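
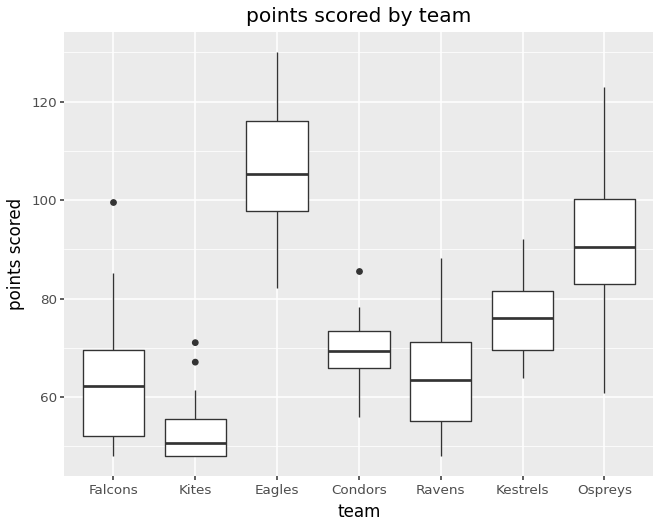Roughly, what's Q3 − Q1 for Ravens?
Q3 ≈ 70, Q1 ≈ 55; IQR ≈ 15.

≈ 15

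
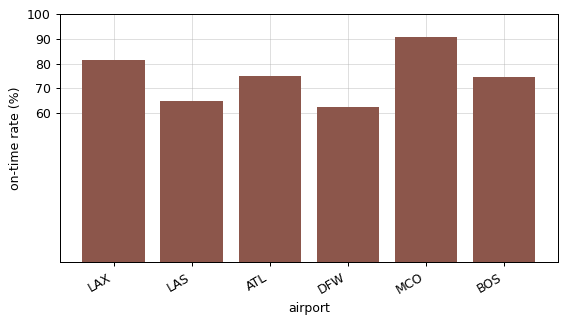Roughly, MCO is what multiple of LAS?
MCO ≈ 90, LAS ≈ 70; 90/70 ≈ 1.29.

≈ 1.29×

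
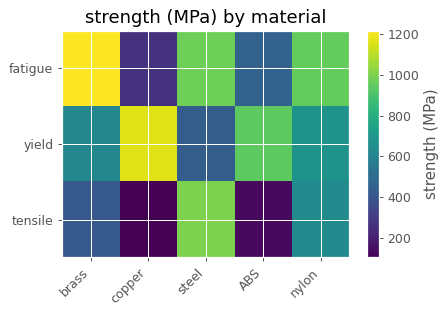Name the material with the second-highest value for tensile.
nylon

Top 3 for tensile: steel ≈ 1000, nylon ≈ 600, brass ≈ 400.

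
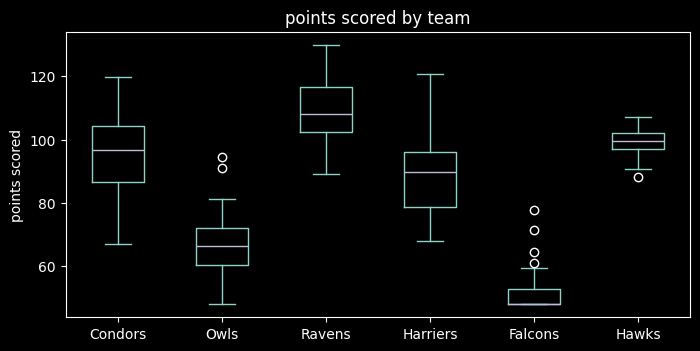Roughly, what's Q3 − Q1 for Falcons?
Q3 ≈ 55, Q1 ≈ 50; IQR ≈ 5.

≈ 5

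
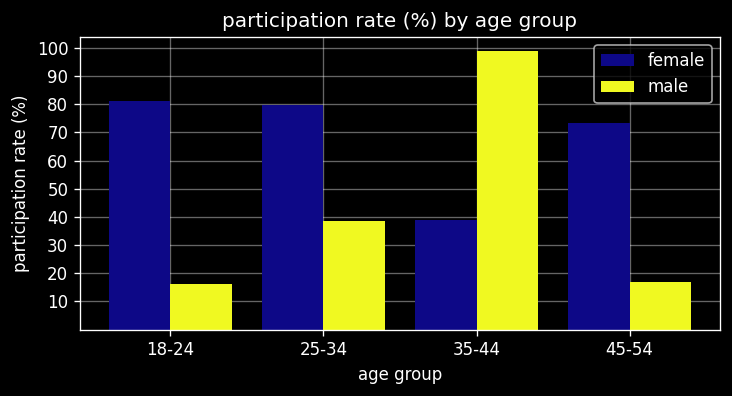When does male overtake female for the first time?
25-34: male ≈ 40 vs female ≈ 80 (not yet); 35-44: male ≈ 100 vs female ≈ 40 (first crossover).

35-44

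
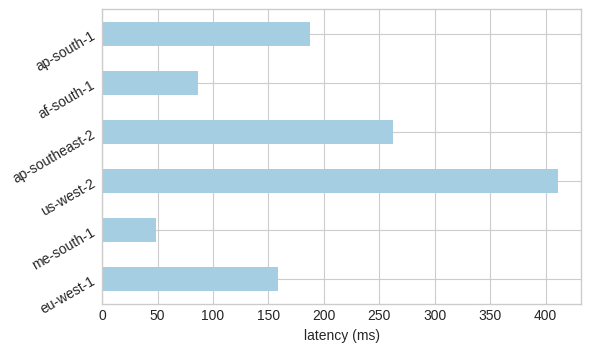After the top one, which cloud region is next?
Top 3: us-west-2 ≈ 400, ap-southeast-2 ≈ 250, ap-south-1 ≈ 200.

ap-southeast-2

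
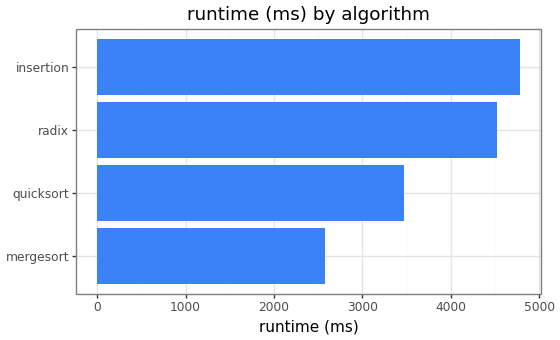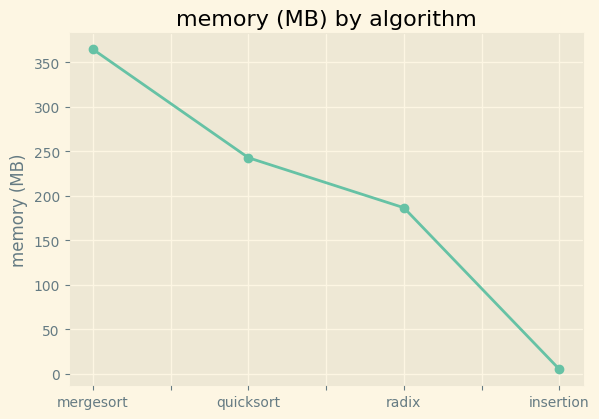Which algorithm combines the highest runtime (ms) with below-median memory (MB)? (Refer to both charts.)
insertion

Chart 2 median memory (MB) ≈ 200; below-median algorithms: radix, insertion. Among those, insertion has the highest runtime (ms) (≈ 5000).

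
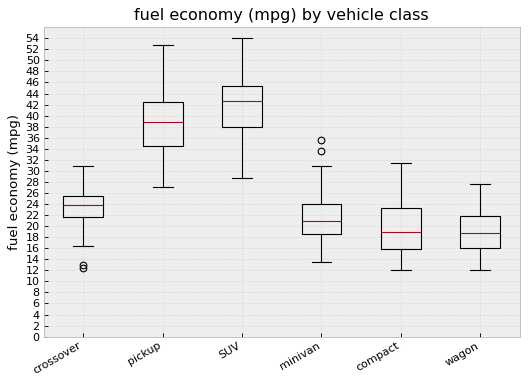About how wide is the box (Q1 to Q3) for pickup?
Q3 ≈ 42, Q1 ≈ 34; IQR ≈ 8.

≈ 8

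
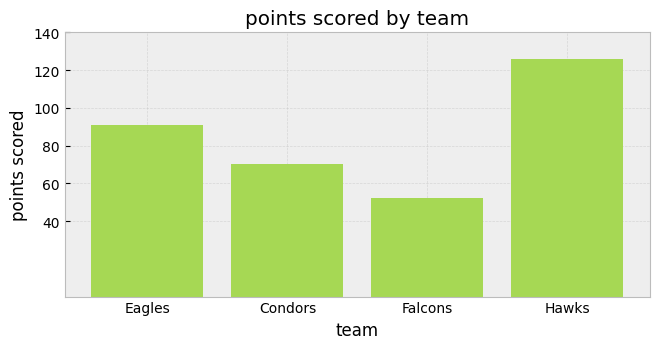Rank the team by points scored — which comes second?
Eagles

Top 3: Hawks ≈ 120, Eagles ≈ 100, Condors ≈ 80.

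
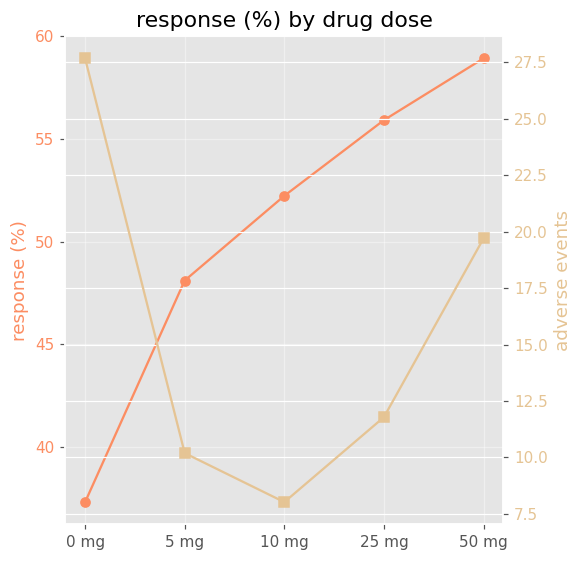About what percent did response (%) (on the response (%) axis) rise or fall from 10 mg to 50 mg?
10 mg ≈ 52, 50 mg ≈ 58; (58 − 52) / 52 ≈ +11.5%.

≈ +11.5%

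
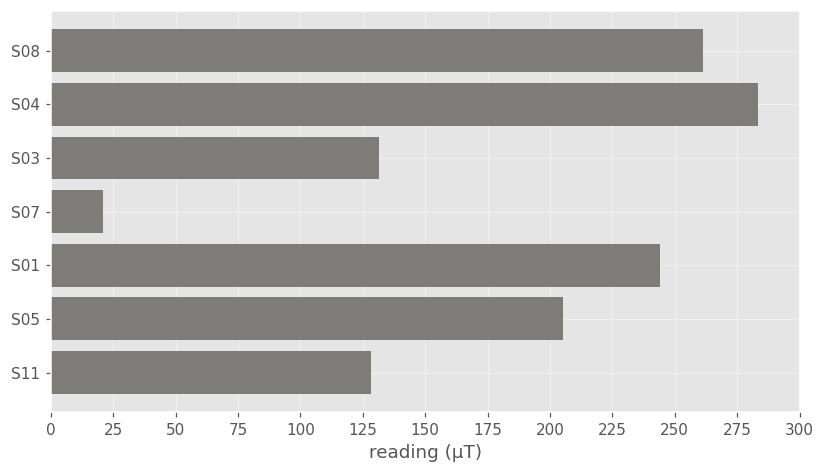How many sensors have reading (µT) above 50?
Above 50: S08, S04, S03, S01, S05, S11.

6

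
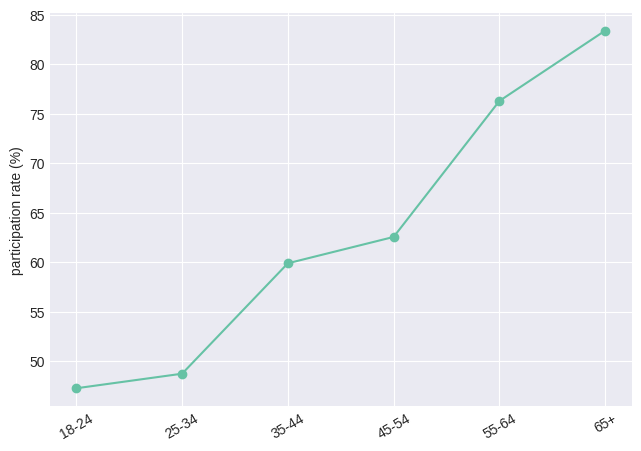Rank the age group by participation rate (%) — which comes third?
45-54

Top 4: 65+ ≈ 85, 55-64 ≈ 75, 45-54 ≈ 65, 35-44 ≈ 60.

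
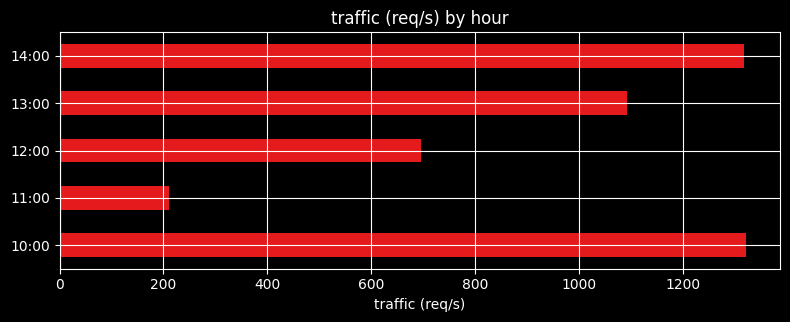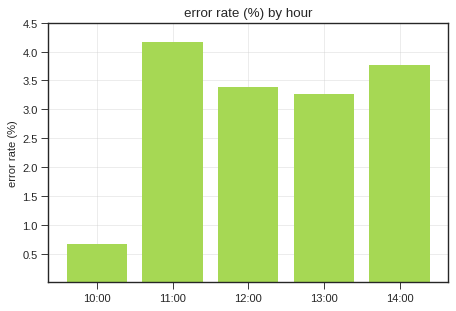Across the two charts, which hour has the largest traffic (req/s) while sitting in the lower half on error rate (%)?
Chart 2 median error rate (%) ≈ 3.5; below-median hours: 10:00, 13:00. Among those, 10:00 has the highest traffic (req/s) (≈ 1400).

10:00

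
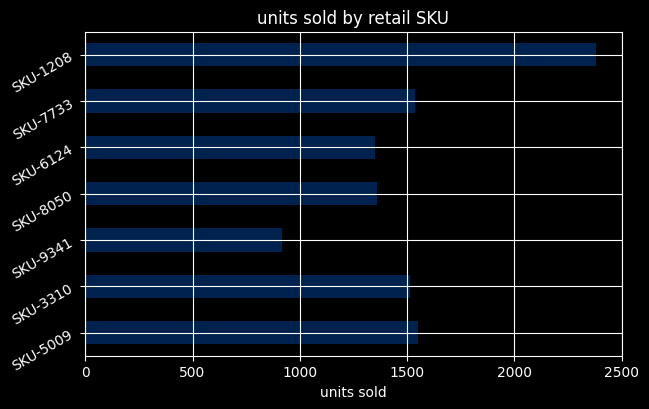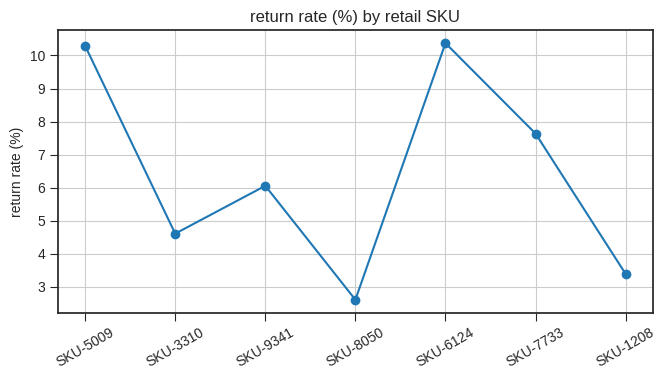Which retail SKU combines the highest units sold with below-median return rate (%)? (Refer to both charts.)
Chart 2 median return rate (%) ≈ 6; below-median retail SKUs: SKU-3310, SKU-8050, SKU-1208. Among those, SKU-1208 has the highest units sold (≈ 2500).

SKU-1208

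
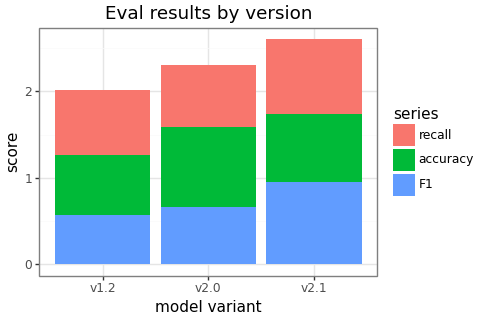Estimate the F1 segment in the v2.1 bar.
F1 top ≈ 1.0, bottom ≈ 0.0; segment ≈ 1.0.

≈ 1.0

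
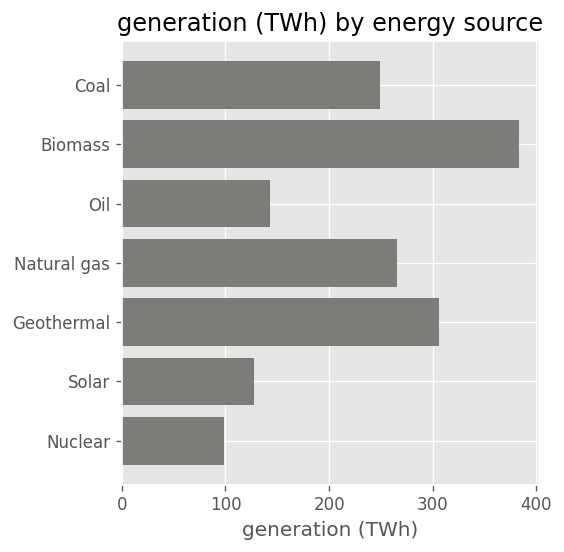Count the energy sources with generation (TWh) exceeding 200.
Above 200: Coal, Biomass, Natural gas, Geothermal.

4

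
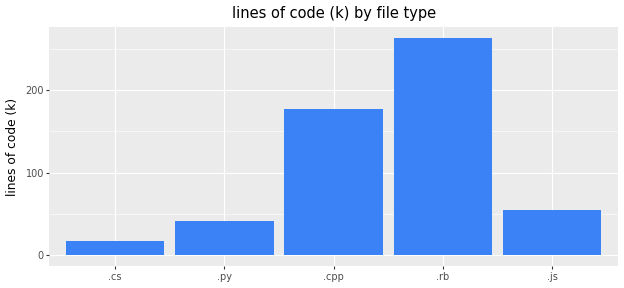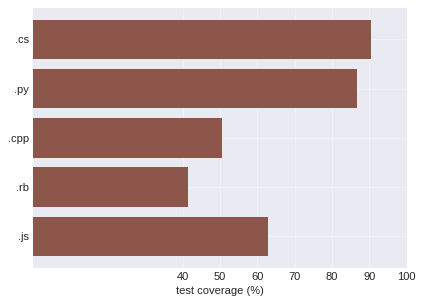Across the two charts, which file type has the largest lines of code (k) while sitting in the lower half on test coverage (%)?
Chart 2 median test coverage (%) ≈ 60; below-median file types: .cpp, .rb. Among those, .rb has the highest lines of code (k) (≈ 275).

.rb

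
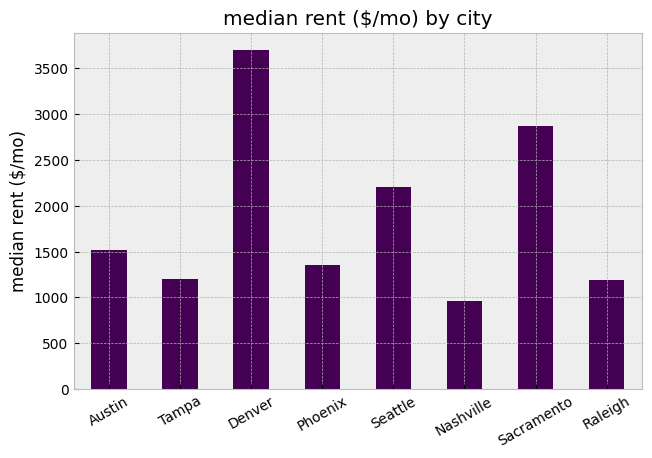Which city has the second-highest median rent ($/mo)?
Sacramento

Top 3: Denver ≈ 3500, Sacramento ≈ 3000, Seattle ≈ 2000.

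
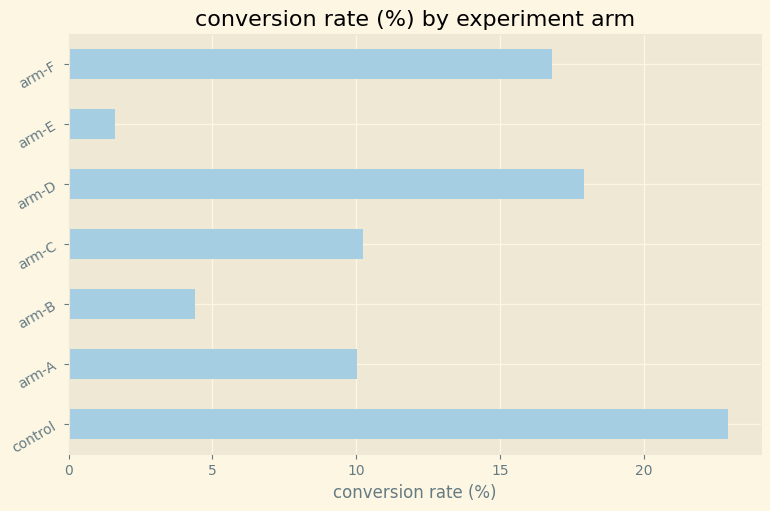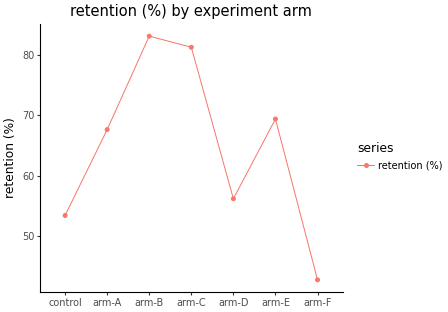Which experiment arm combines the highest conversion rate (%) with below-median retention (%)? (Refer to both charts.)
Chart 2 median retention (%) ≈ 70; below-median experiment arms: control, arm-D, arm-F. Among those, control has the highest conversion rate (%) (≈ 25).

control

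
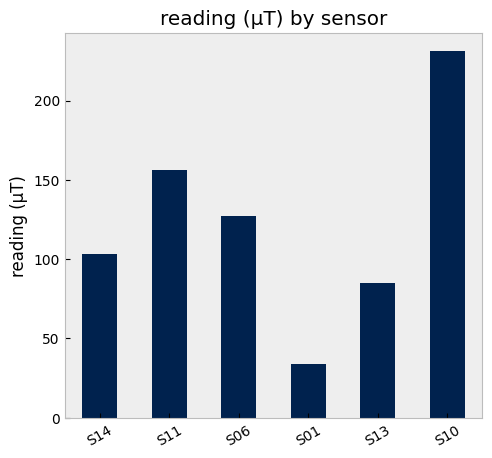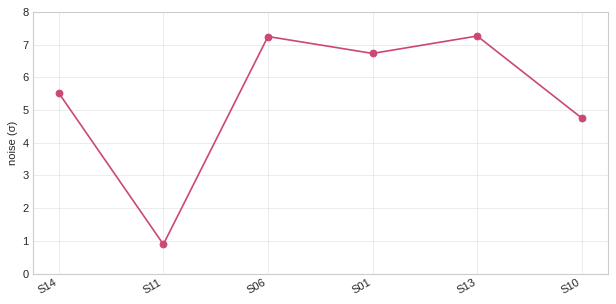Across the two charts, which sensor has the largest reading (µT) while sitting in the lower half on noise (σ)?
Chart 2 median noise (σ) ≈ 6; below-median sensors: S14, S11, S10. Among those, S10 has the highest reading (µT) (≈ 225).

S10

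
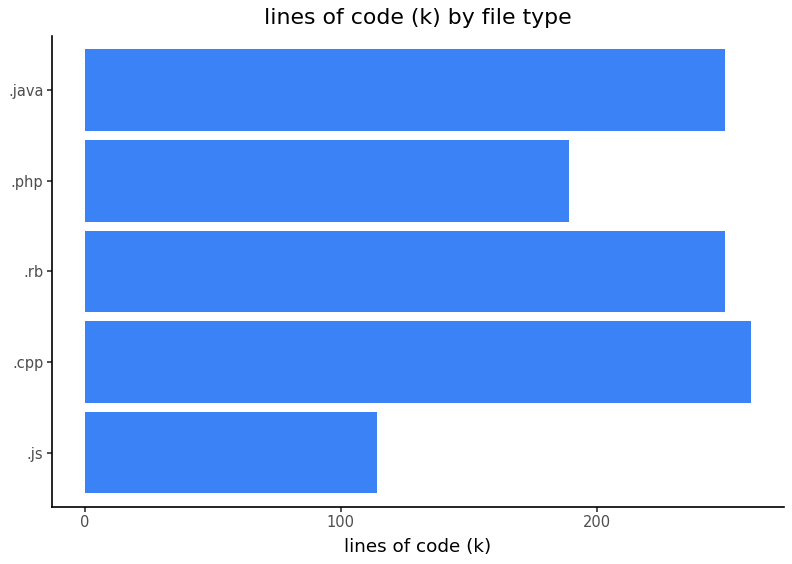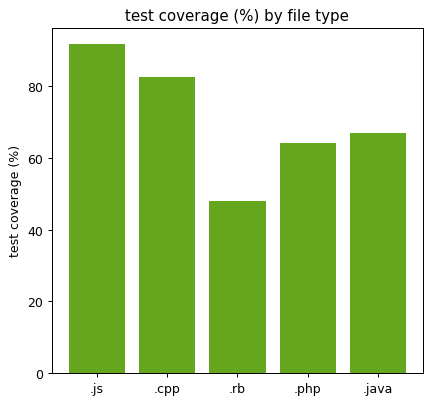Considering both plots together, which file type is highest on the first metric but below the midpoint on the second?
Chart 2 median test coverage (%) ≈ 70; below-median file types: .rb, .php. Among those, .rb has the highest lines of code (k) (≈ 250).

.rb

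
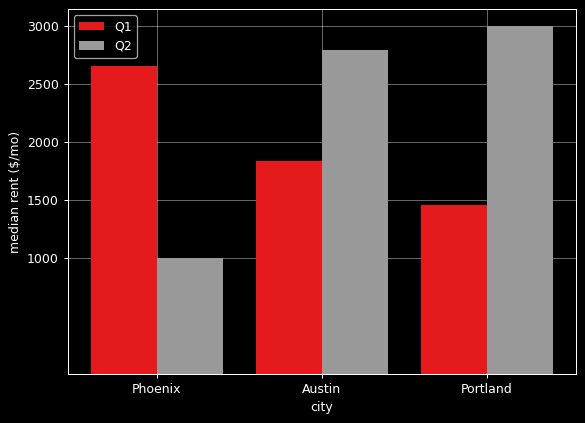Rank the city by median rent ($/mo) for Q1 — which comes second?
Austin

Top 3 for Q1: Phoenix ≈ 2500, Austin ≈ 2000, Portland ≈ 1500.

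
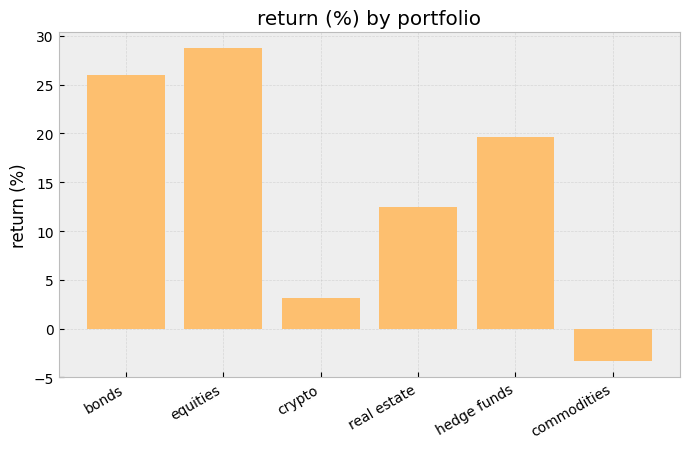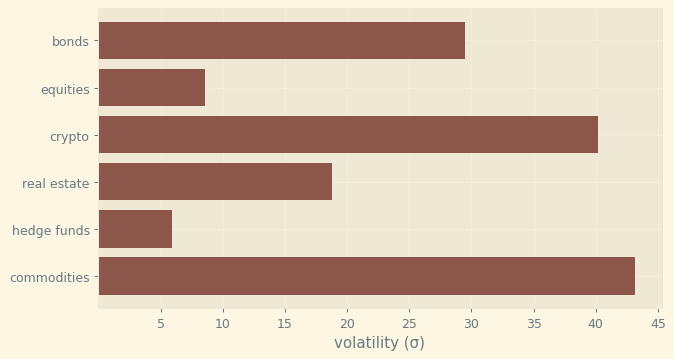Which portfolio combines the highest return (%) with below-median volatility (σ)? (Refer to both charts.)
equities

Chart 2 median volatility (σ) ≈ 25; below-median portfolios: equities, real estate, hedge funds. Among those, equities has the highest return (%) (≈ 30).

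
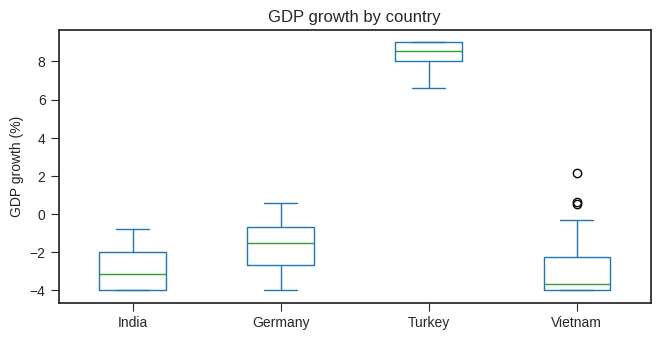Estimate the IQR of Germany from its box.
≈ 2

Q3 ≈ 0, Q1 ≈ -2; IQR ≈ 2.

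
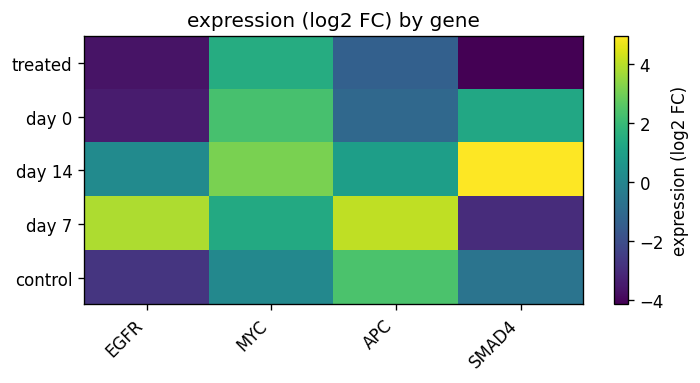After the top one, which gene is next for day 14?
Top 3 for day 14: SMAD4 ≈ 5, MYC ≈ 3, APC ≈ 1.

MYC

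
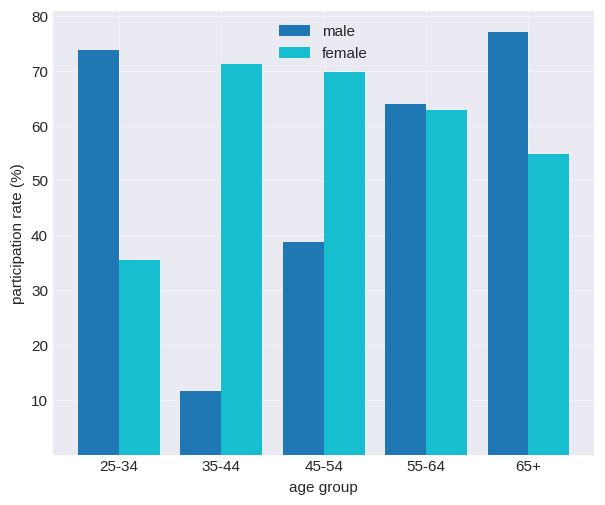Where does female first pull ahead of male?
25-34: female ≈ 40 vs male ≈ 70 (not yet); 35-44: female ≈ 70 vs male ≈ 10 (first crossover).

35-44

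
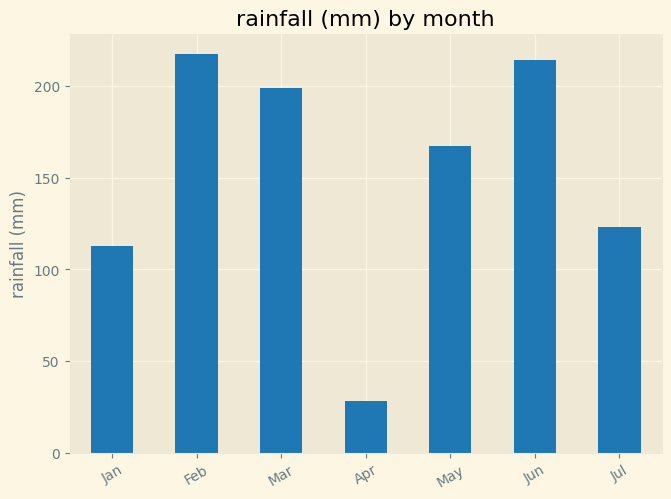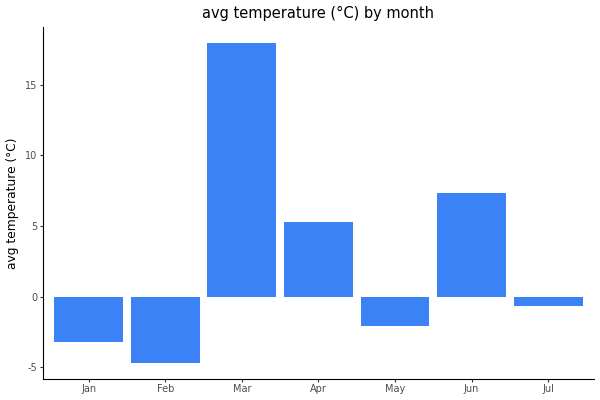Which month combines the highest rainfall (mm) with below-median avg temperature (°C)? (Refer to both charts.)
Chart 2 median avg temperature (°C) ≈ 0; below-median months: Jan, Feb, May. Among those, Feb has the highest rainfall (mm) (≈ 220).

Feb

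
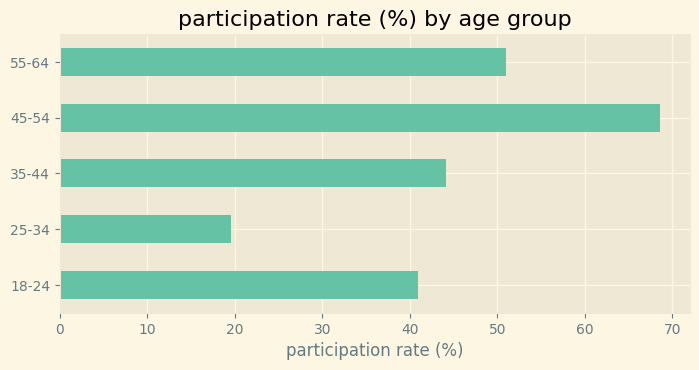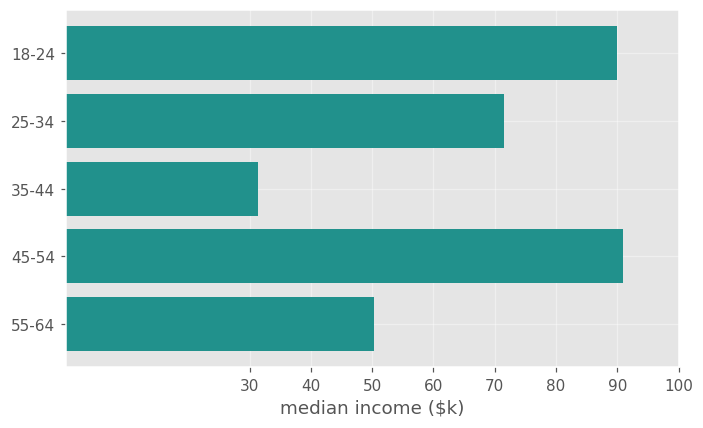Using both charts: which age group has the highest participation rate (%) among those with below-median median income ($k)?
55-64

Chart 2 median median income ($k) ≈ 70; below-median age groups: 35-44, 55-64. Among those, 55-64 has the highest participation rate (%) (≈ 50).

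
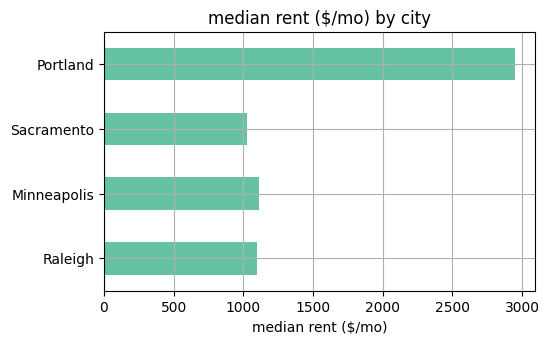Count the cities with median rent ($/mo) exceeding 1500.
Above 1500: Portland.

1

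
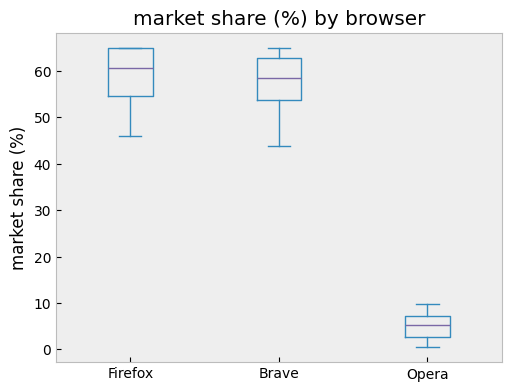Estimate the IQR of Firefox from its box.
Q3 ≈ 65, Q1 ≈ 55; IQR ≈ 10.

≈ 10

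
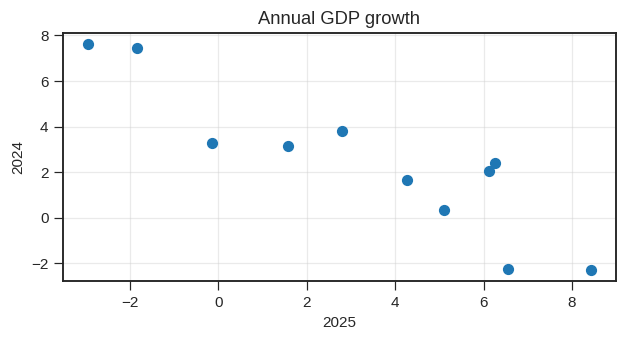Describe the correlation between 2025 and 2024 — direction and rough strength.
Points are negatively correlated; strong (|r| ≈ 0.9).

negative, strong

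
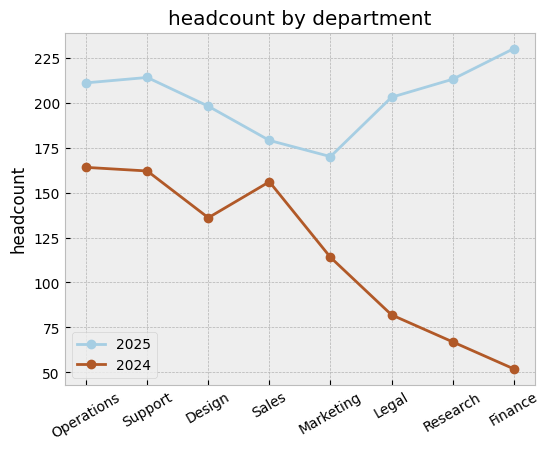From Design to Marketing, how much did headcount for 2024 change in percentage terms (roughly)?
Design ≈ 140, Marketing ≈ 120; (120 − 140) / 140 ≈ -14.3%.

≈ -14.3%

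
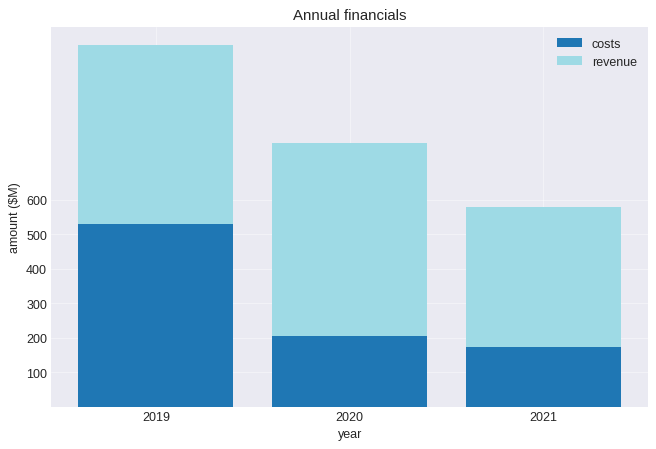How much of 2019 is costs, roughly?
≈ 500

costs top ≈ 500, bottom ≈ 0; segment ≈ 500.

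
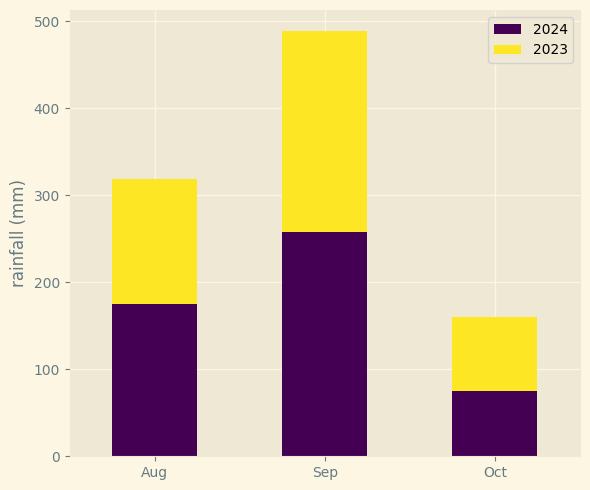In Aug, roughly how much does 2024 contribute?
≈ 200

2024 top ≈ 200, bottom ≈ 0; segment ≈ 200.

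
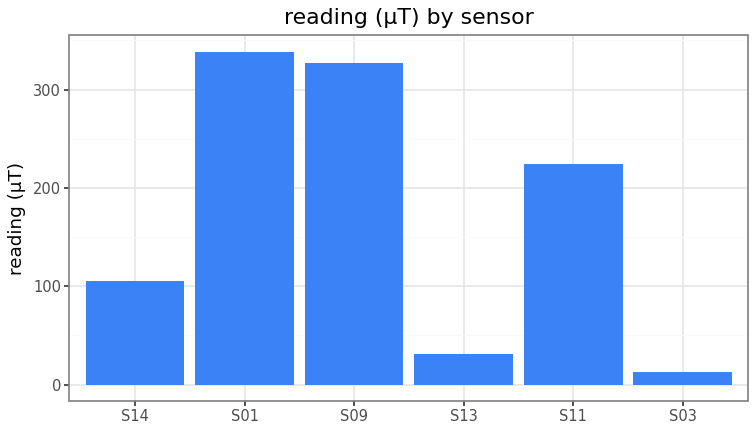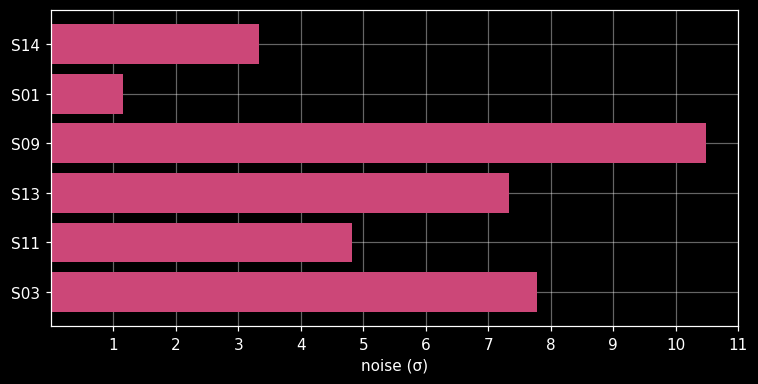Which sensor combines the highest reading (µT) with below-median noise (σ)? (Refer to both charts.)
S01

Chart 2 median noise (σ) ≈ 6; below-median sensors: S14, S01, S11. Among those, S01 has the highest reading (µT) (≈ 350).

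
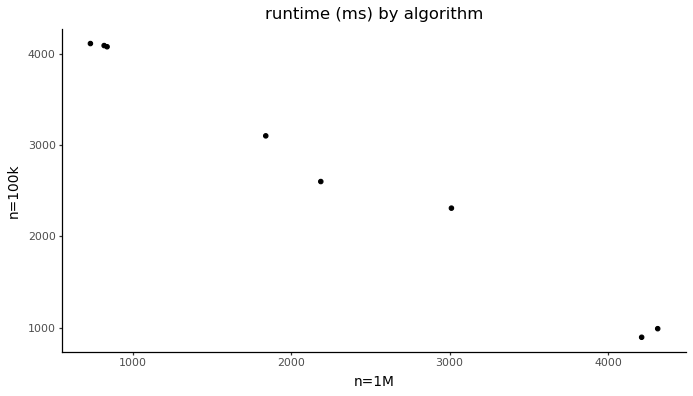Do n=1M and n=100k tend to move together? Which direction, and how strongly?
negative, strong

Points are negatively correlated; strong (|r| ≈ 1.0).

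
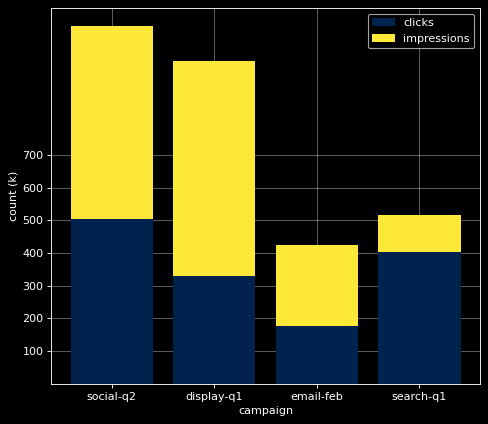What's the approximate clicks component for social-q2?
≈ 500

clicks top ≈ 500, bottom ≈ 0; segment ≈ 500.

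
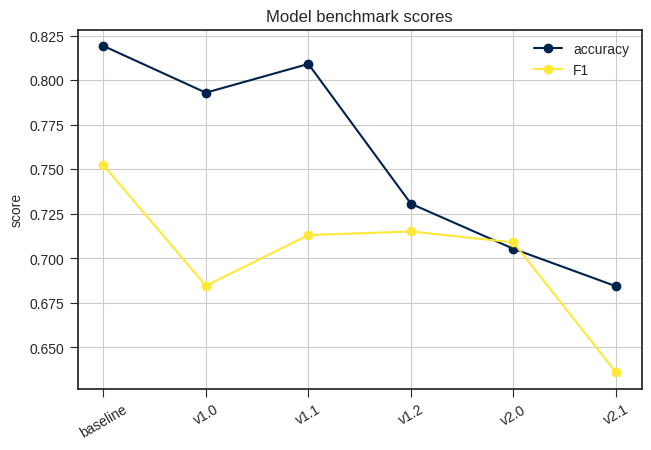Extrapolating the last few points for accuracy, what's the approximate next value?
≈ 0.65

Last three: 0.74, 0.70, 0.68 → slope ≈ -0.03/step → next ≈ 0.65.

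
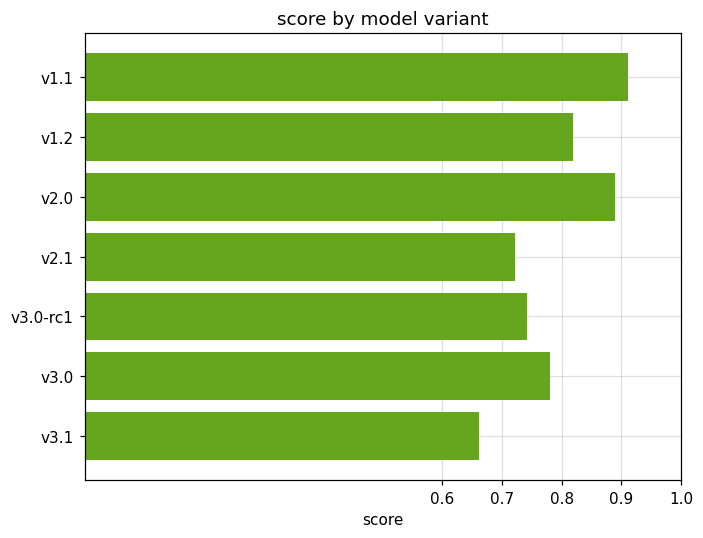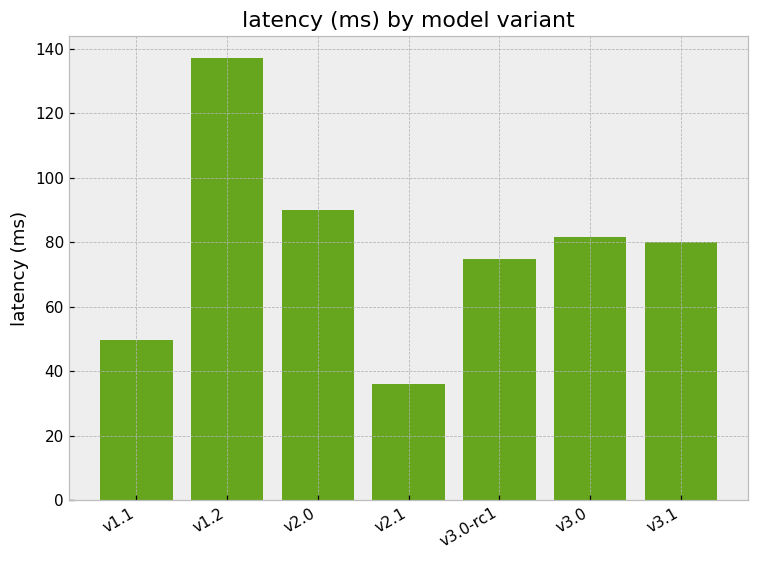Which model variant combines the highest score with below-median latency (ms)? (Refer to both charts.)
Chart 2 median latency (ms) ≈ 80; below-median model variants: v1.1, v2.1, v3.0-rc1. Among those, v1.1 has the highest score (≈ 0.9).

v1.1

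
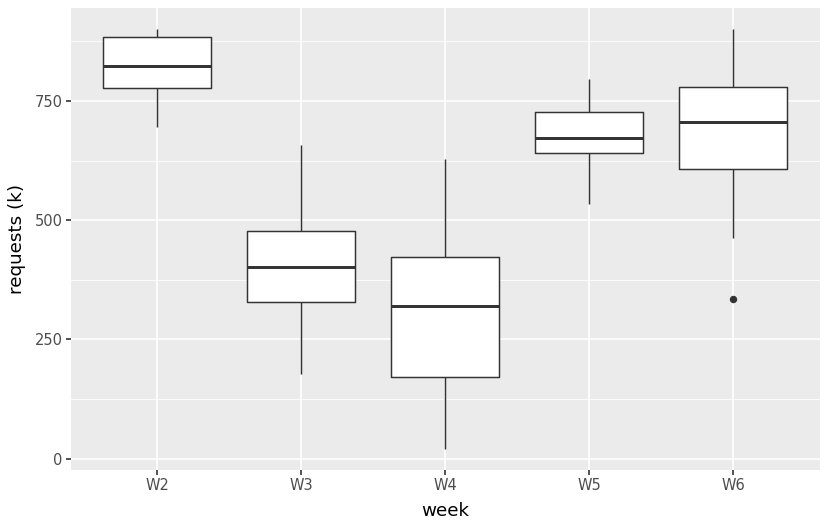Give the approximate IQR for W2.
≈ 100

Q3 ≈ 900, Q1 ≈ 800; IQR ≈ 100.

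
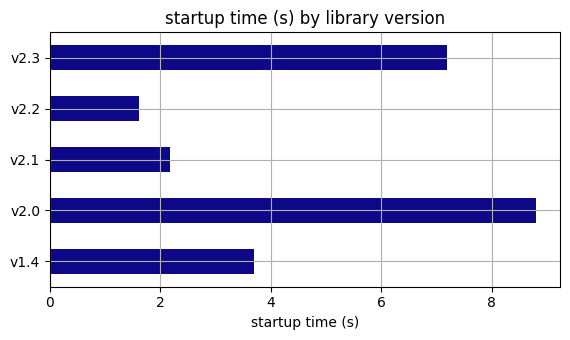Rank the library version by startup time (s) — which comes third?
v1.4

Top 4: v2.0 ≈ 9, v2.3 ≈ 7, v1.4 ≈ 4, v2.1 ≈ 2.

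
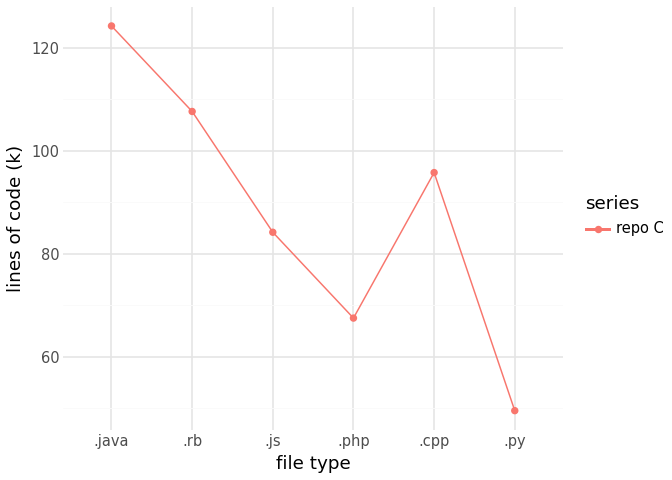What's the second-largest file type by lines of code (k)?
Top 3: .java ≈ 120, .rb ≈ 110, .cpp ≈ 100.

.rb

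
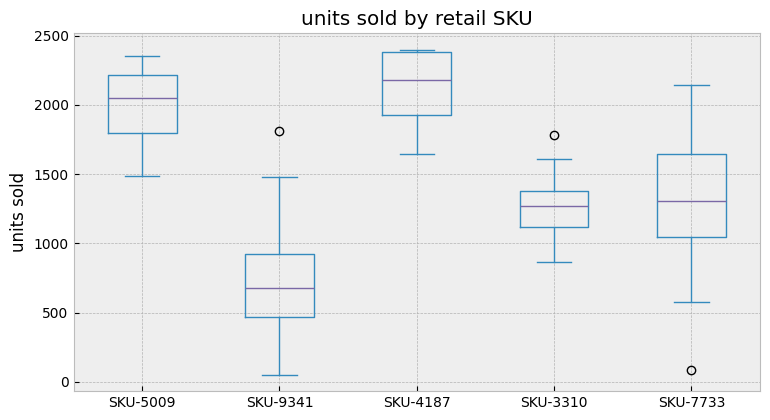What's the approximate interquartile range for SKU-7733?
Q3 ≈ 1600, Q1 ≈ 1000; IQR ≈ 600.

≈ 600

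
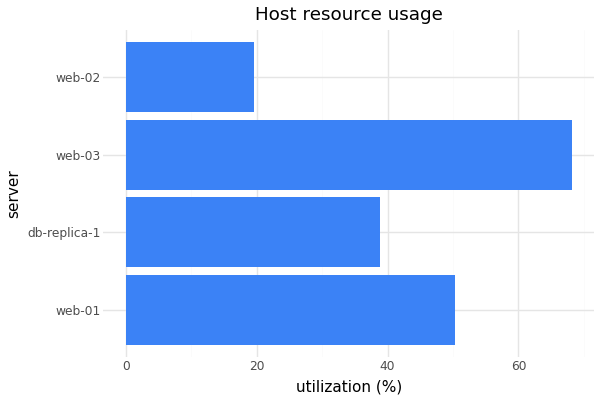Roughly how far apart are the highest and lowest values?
≈ 50

Max web-03 ≈ 70, min web-02 ≈ 20; range ≈ 50.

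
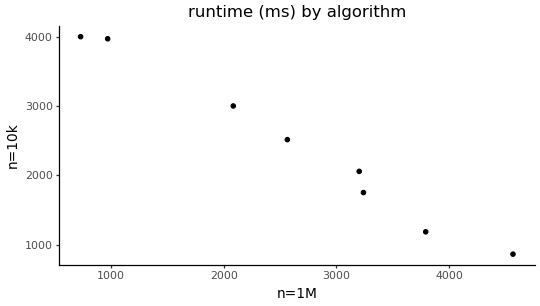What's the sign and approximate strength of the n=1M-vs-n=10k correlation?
Points are negatively correlated; strong (|r| ≈ 1.0).

negative, strong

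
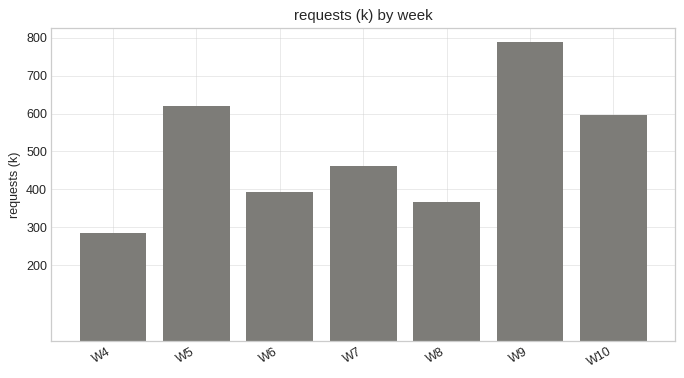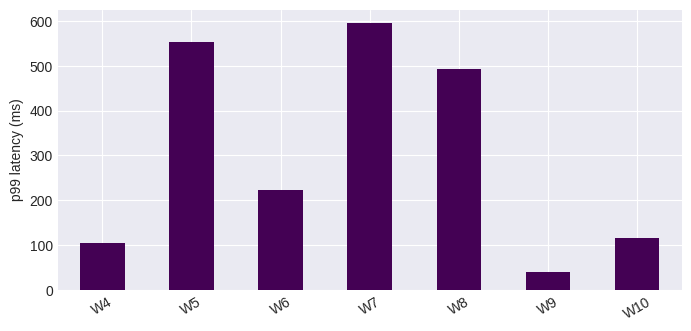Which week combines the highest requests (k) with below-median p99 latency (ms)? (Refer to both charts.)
Chart 2 median p99 latency (ms) ≈ 200; below-median weeks: W4, W9, W10. Among those, W9 has the highest requests (k) (≈ 800).

W9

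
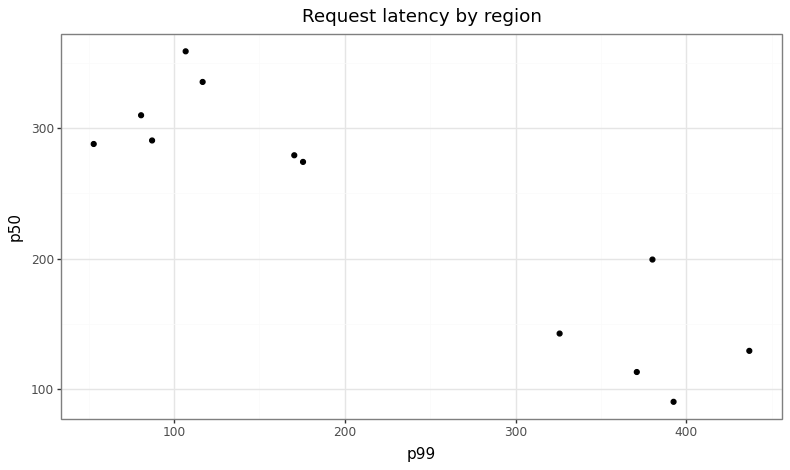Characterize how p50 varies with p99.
Points are negatively correlated; strong (|r| ≈ 0.9).

negative, strong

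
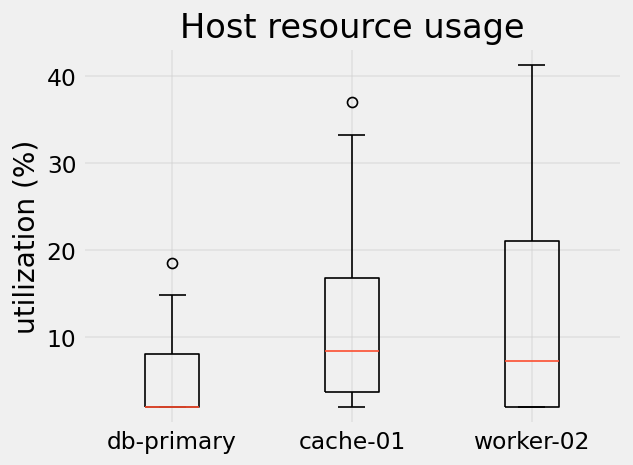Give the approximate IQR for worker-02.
Q3 ≈ 21, Q1 ≈ 2; IQR ≈ 19.

≈ 19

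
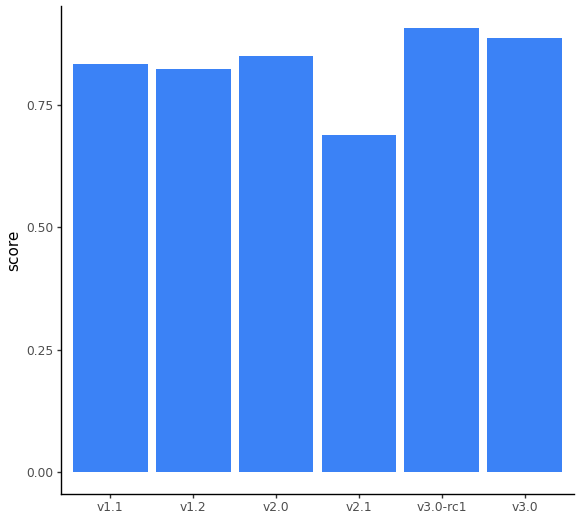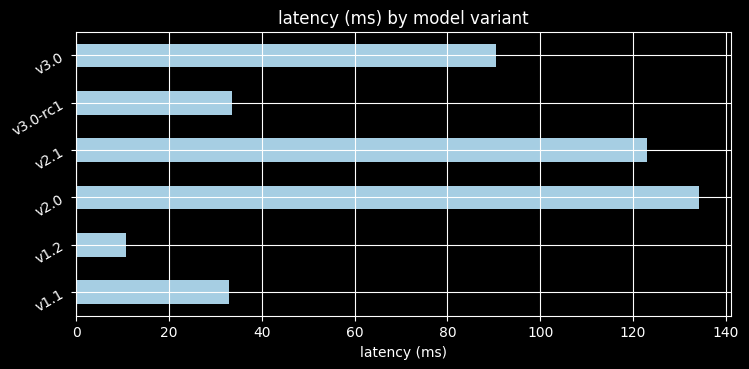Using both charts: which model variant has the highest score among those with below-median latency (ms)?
v3.0-rc1

Chart 2 median latency (ms) ≈ 60; below-median model variants: v1.1, v1.2, v3.0-rc1. Among those, v3.0-rc1 has the highest score (≈ 0.9).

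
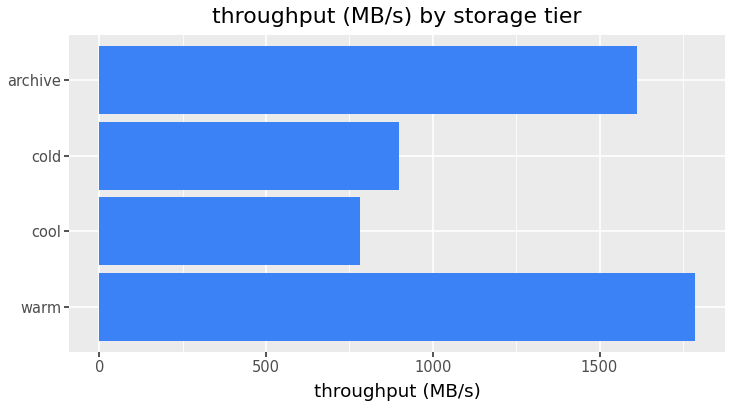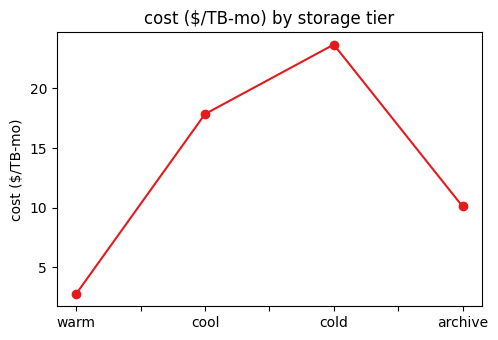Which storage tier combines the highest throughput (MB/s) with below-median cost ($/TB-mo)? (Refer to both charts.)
warm

Chart 2 median cost ($/TB-mo) ≈ 15; below-median storage tiers: warm, archive. Among those, warm has the highest throughput (MB/s) (≈ 1800).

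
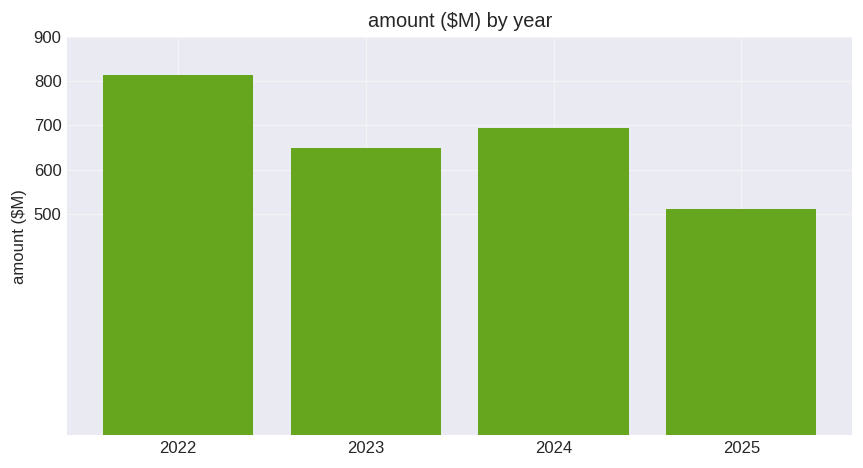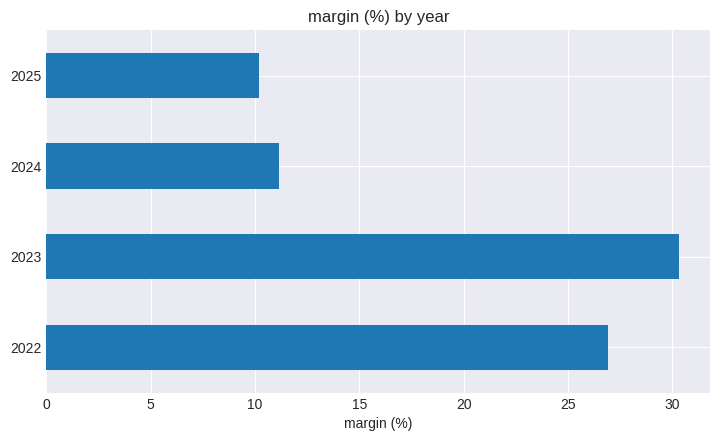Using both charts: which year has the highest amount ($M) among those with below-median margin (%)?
2024

Chart 2 median margin (%) ≈ 20; below-median years: 2024, 2025. Among those, 2024 has the highest amount ($M) (≈ 700).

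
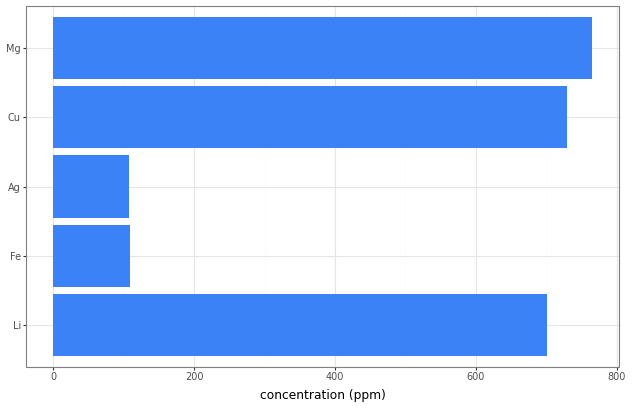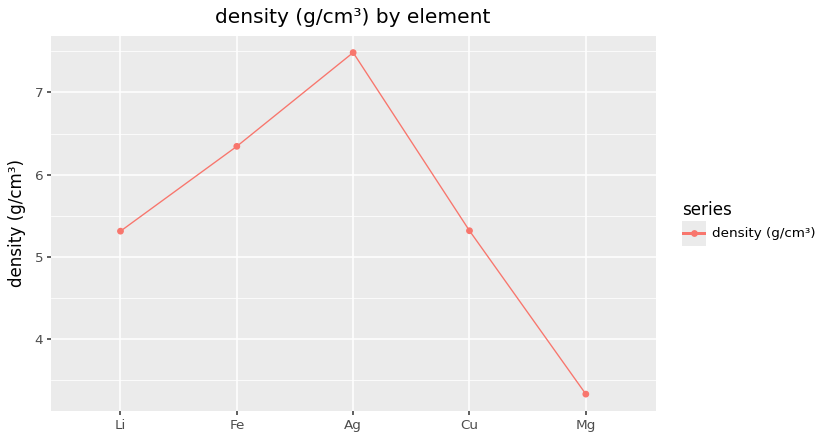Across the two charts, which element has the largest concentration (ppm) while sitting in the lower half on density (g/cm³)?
Mg

Chart 2 median density (g/cm³) ≈ 5; below-median elements: Li, Mg. Among those, Mg has the highest concentration (ppm) (≈ 800).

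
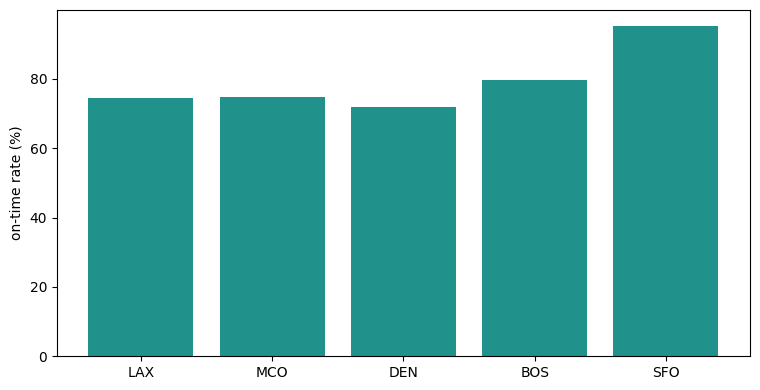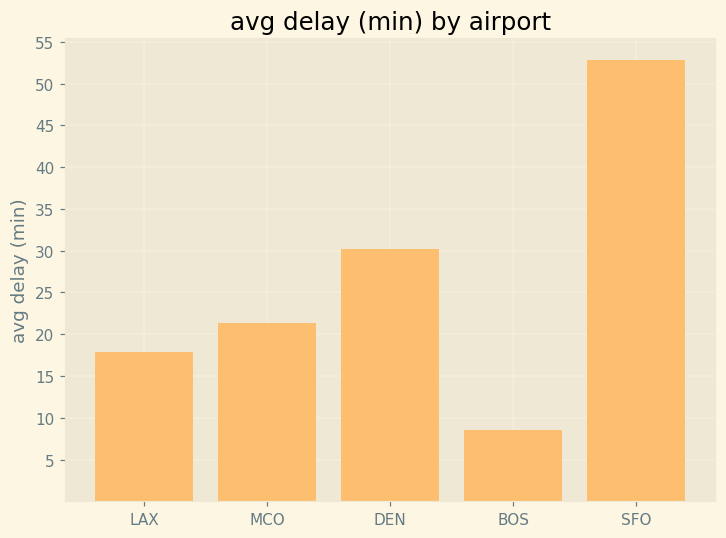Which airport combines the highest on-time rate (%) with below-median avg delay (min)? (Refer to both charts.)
BOS

Chart 2 median avg delay (min) ≈ 20; below-median airports: LAX, BOS. Among those, BOS has the highest on-time rate (%) (≈ 80).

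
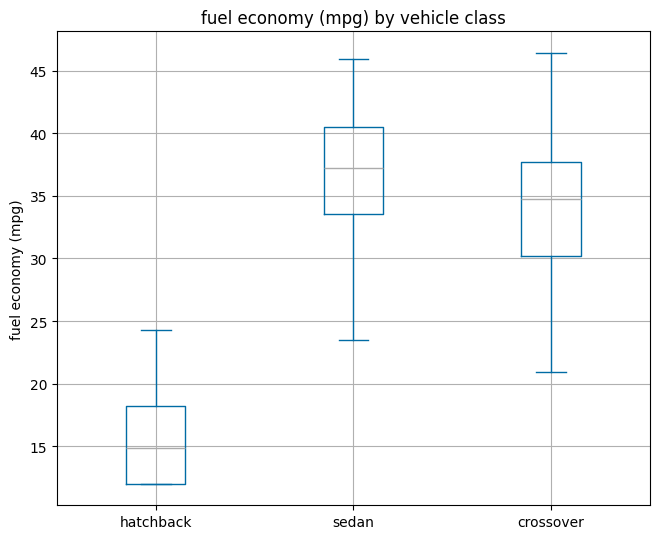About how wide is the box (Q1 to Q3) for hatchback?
≈ 6

Q3 ≈ 18, Q1 ≈ 12; IQR ≈ 6.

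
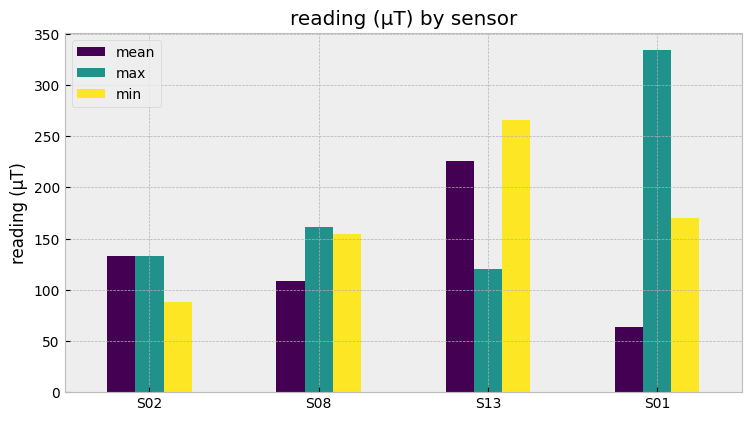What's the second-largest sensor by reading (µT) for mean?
Top 3 for mean: S13 ≈ 250, S02 ≈ 150, S08 ≈ 100.

S02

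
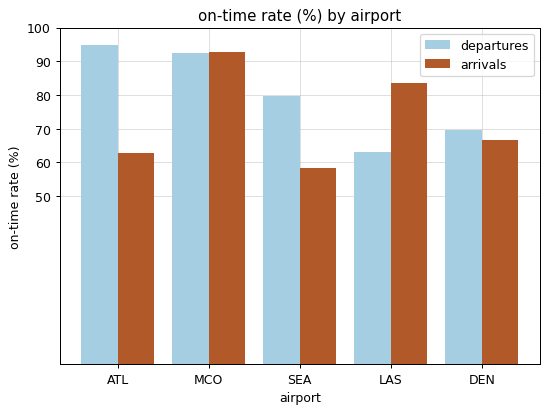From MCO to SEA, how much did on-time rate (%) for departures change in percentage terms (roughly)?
≈ -11.1%

MCO ≈ 90, SEA ≈ 80; (80 − 90) / 90 ≈ -11.1%.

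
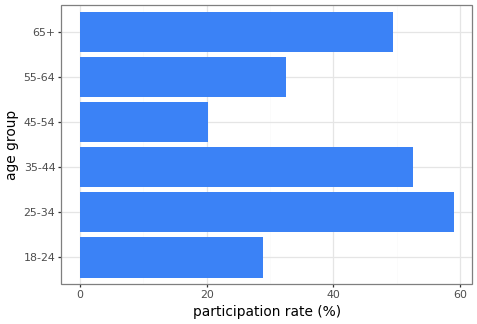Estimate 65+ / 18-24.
65+ ≈ 50, 18-24 ≈ 30; 50/30 ≈ 1.67.

≈ 1.67×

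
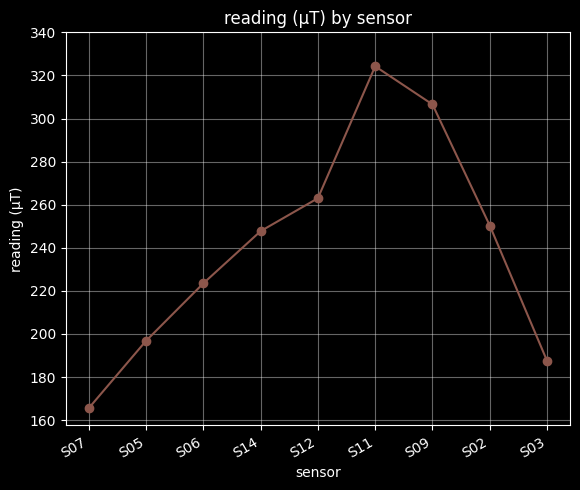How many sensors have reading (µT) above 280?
2

Above 280: S11, S09.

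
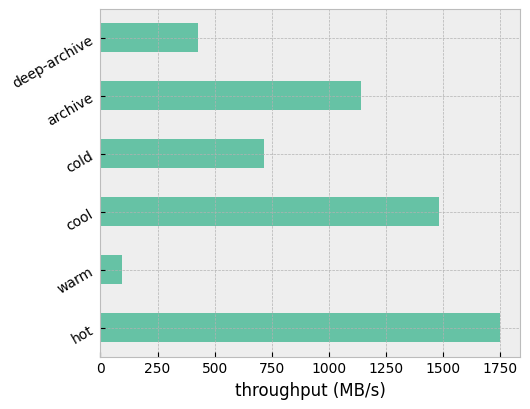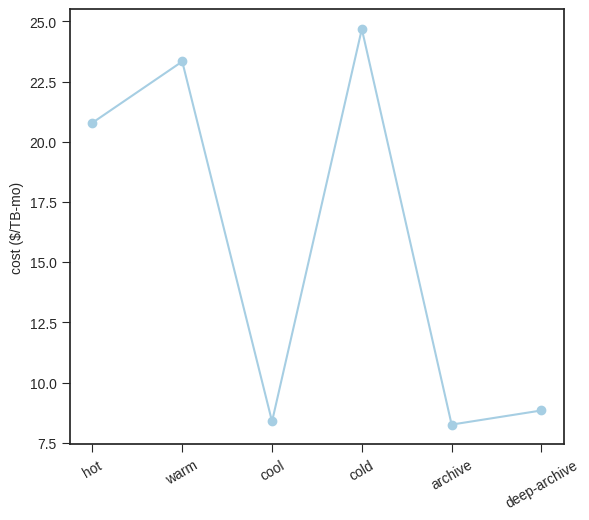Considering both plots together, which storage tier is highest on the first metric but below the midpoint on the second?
Chart 2 median cost ($/TB-mo) ≈ 15; below-median storage tiers: cool, archive, deep-archive. Among those, cool has the highest throughput (MB/s) (≈ 1400).

cool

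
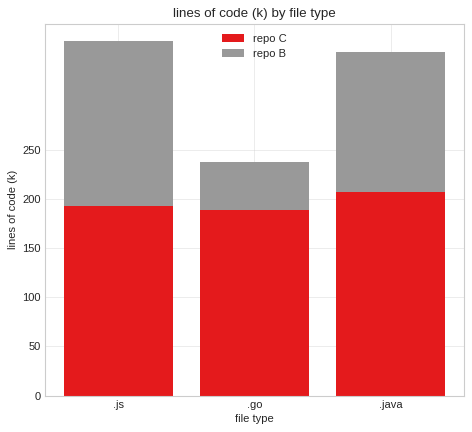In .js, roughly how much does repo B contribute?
≈ 150

repo B top ≈ 350, bottom ≈ 200; segment ≈ 150.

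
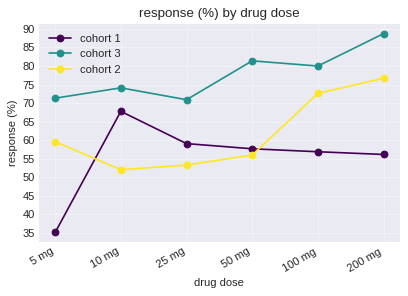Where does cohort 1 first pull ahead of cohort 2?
10 mg

5 mg: cohort 1 ≈ 35 vs cohort 2 ≈ 60 (not yet); 10 mg: cohort 1 ≈ 70 vs cohort 2 ≈ 50 (first crossover).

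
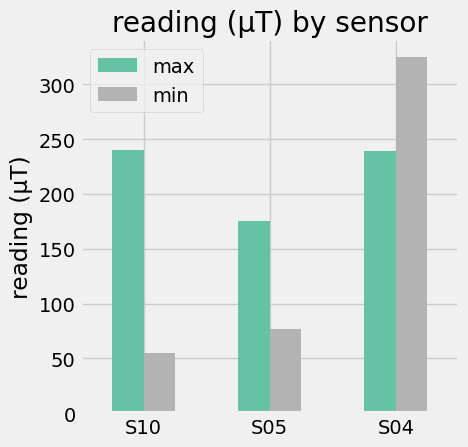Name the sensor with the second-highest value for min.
Top 3 for min: S04 ≈ 300, S05 ≈ 100, S10 ≈ 50.

S05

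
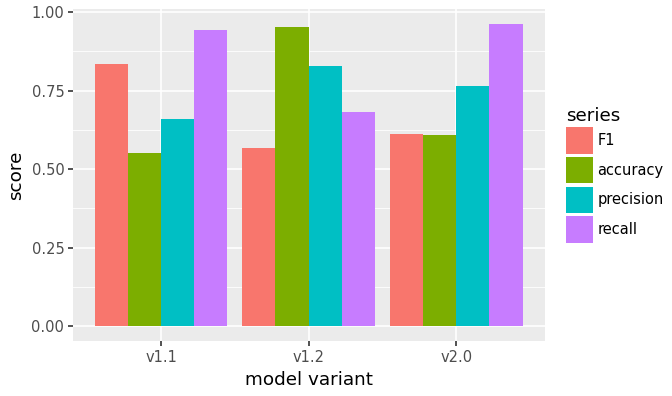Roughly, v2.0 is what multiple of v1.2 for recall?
v2.0 ≈ 1.0, v1.2 ≈ 0.7; 1.0/0.7 ≈ 1.43.

≈ 1.43×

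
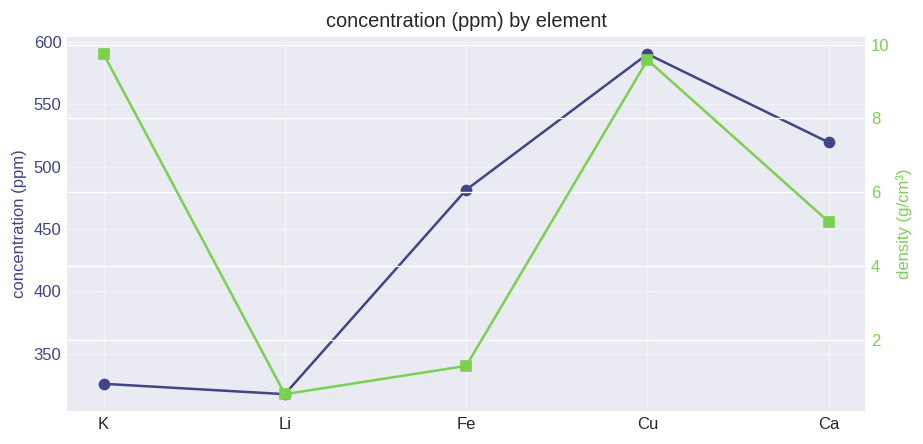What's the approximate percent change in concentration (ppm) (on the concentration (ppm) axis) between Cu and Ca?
≈ -12.5%

Cu ≈ 600, Ca ≈ 525; (525 − 600) / 600 ≈ -12.5%.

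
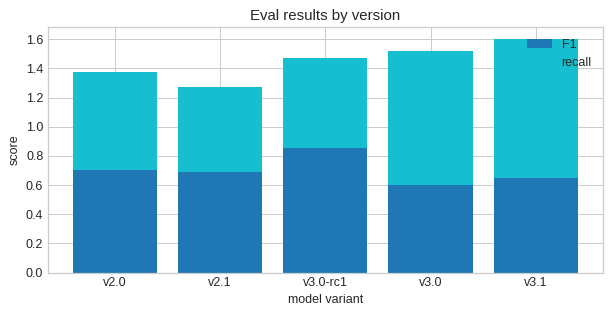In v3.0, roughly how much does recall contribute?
≈ 1.0

recall top ≈ 1.6, bottom ≈ 0.6; segment ≈ 1.0.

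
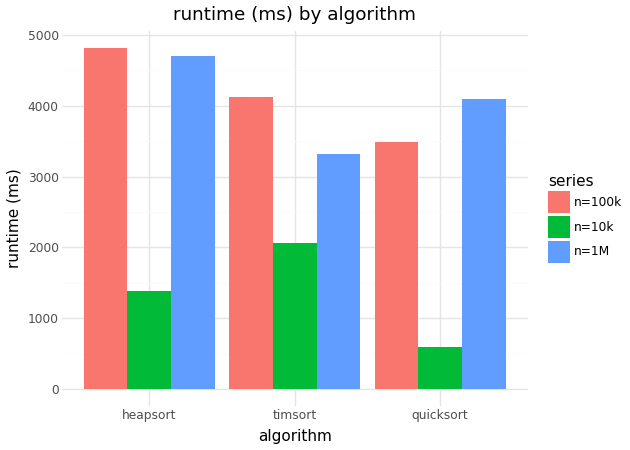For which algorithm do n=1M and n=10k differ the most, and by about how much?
quicksort: n=1M ≈ 4000, n=10k ≈ 500 → gap ≈ 3500. Next-largest (heapsort) is only ≈ 3000.

quicksort, ≈ 3500 ms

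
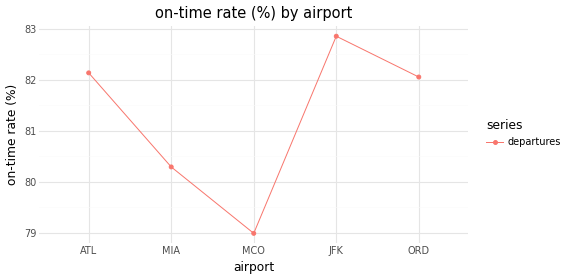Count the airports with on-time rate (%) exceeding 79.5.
Above 79.5: ATL, MIA, JFK, ORD.

4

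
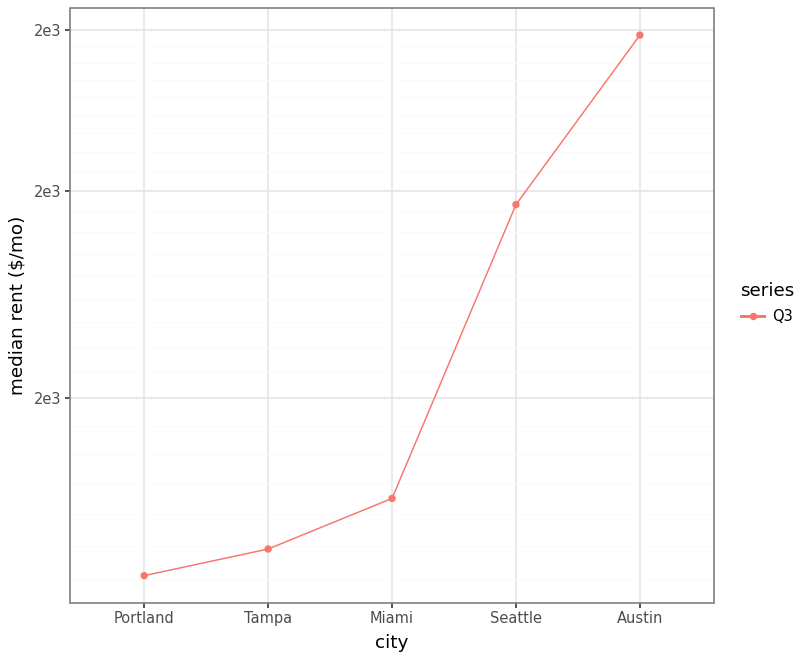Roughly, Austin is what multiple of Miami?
Austin ≈ 2400, Miami ≈ 1400; 2400/1400 ≈ 1.71.

≈ 1.71×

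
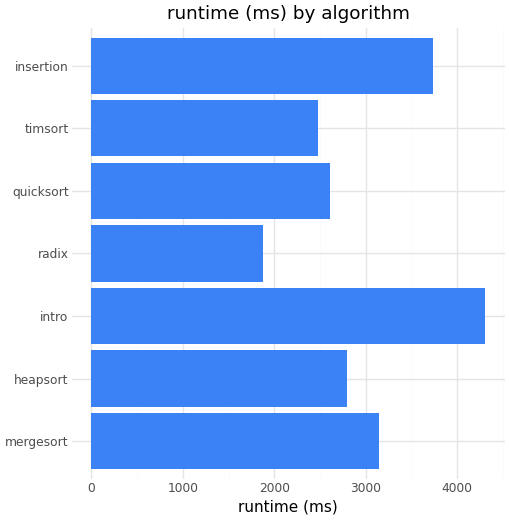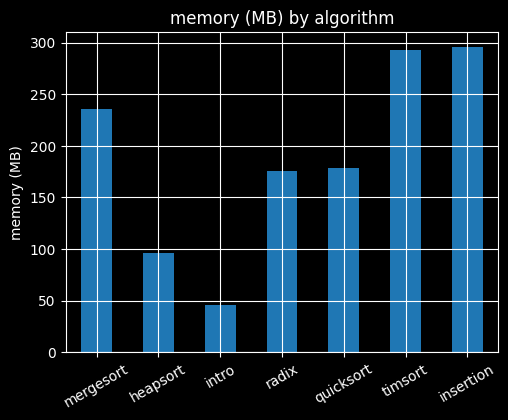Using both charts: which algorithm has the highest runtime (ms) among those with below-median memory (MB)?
Chart 2 median memory (MB) ≈ 200; below-median algorithms: heapsort, intro, radix. Among those, intro has the highest runtime (ms) (≈ 4500).

intro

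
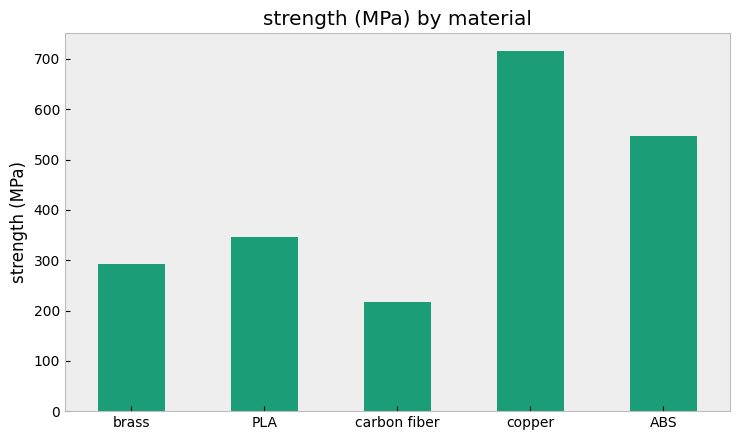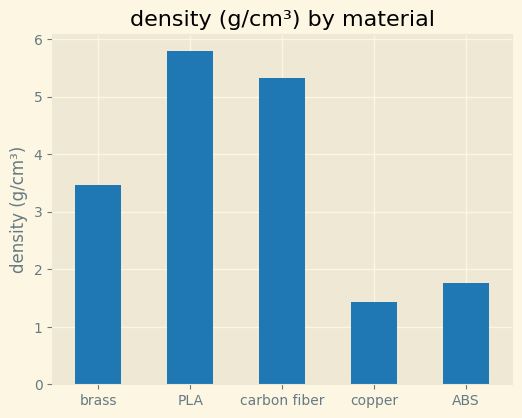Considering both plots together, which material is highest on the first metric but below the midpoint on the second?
Chart 2 median density (g/cm³) ≈ 3; below-median materials: copper, ABS. Among those, copper has the highest strength (MPa) (≈ 700).

copper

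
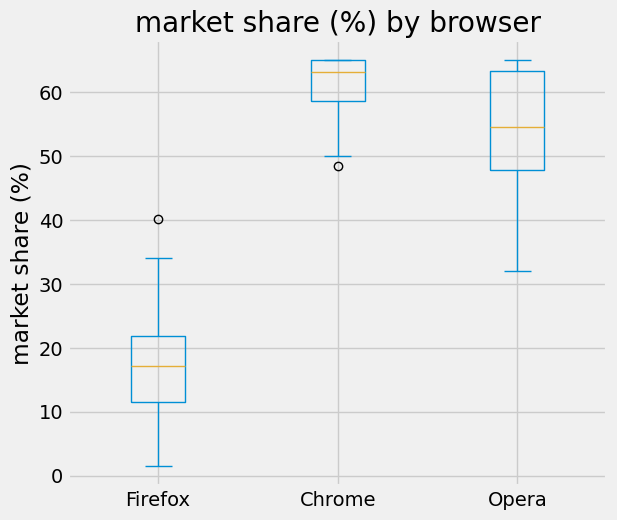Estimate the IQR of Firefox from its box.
≈ 10

Q3 ≈ 20, Q1 ≈ 10; IQR ≈ 10.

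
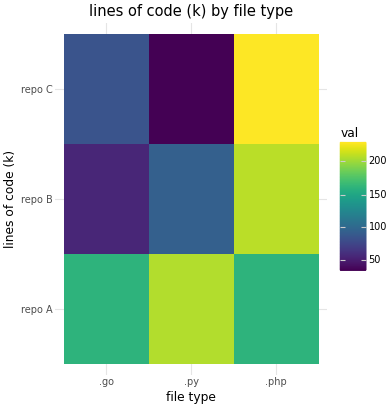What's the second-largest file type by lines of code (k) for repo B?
Top 3 for repo B: .php ≈ 200, .py ≈ 100, .go ≈ 60.

.py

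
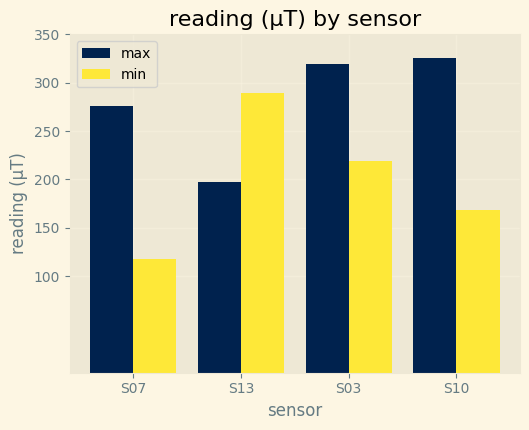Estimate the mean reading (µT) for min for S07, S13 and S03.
≈ 200

(100 + 300 + 200) / 3 ≈ 200.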